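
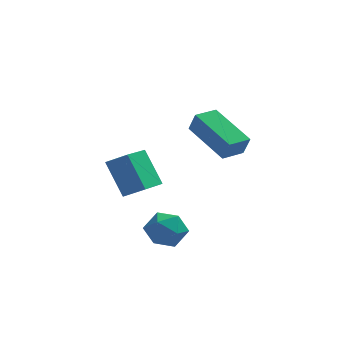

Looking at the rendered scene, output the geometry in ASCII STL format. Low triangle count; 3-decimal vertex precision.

solid 
facet normal 0.119 0.936 -0.331
outer loop
vertex -0.323 -0.648 -3.856
vertex -1.049 -0.395 -3.402
vertex -0.245 -0.36 -3.013
endloop
endfacet
facet normal 0.749 0.603 -0.275
outer loop
vertex -0.323 -0.648 -3.856
vertex -0.245 -0.36 -3.013
vertex 0.225 -1.069 -3.288
endloop
endfacet
facet normal 0.727 0.021 -0.686
outer loop
vertex -0.323 -0.648 -3.856
vertex 0.225 -1.069 -3.288
vertex -0.289 -1.541 -3.847
endloop
endfacet
facet normal 0.085 -0.007 -0.996
outer loop
vertex -0.323 -0.648 -3.856
vertex -0.289 -1.541 -3.847
vertex -1.076 -1.125 -3.917
endloop
endfacet
facet normal -0.291 0.559 -0.777
outer loop
vertex -0.323 -0.648 -3.856
vertex -1.076 -1.125 -3.917
vertex -1.049 -0.395 -3.402
endloop
endfacet
facet normal 0.827 0.392 0.403
outer loop
vertex 0.225 -1.069 -3.288
vertex -0.245 -0.36 -3.013
vertex -0.164 -1.075 -2.483
endloop
endfacet
facet normal -0.191 0.931 0.312
outer loop
vertex -0.245 -0.36 -3.013
vertex -1.049 -0.395 -3.402
vertex -0.951 -0.659 -2.553
endloop
endfacet
facet normal -0.854 0.321 -0.410
outer loop
vertex -1.049 -0.395 -3.402
vertex -1.076 -1.125 -3.917
vertex -1.465 -1.131 -3.112
endloop
endfacet
facet normal -0.246 -0.595 -0.765
outer loop
vertex -1.076 -1.125 -3.917
vertex -0.289 -1.541 -3.847
vertex -0.995 -1.84 -3.387
endloop
endfacet
facet normal 0.792 -0.551 -0.263
outer loop
vertex -0.289 -1.541 -3.847
vertex 0.225 -1.069 -3.288
vertex -0.191 -1.805 -2.998
endloop
endfacet
facet normal -0.085 0.007 0.996
outer loop
vertex -0.917 -1.552 -2.544
vertex -0.164 -1.075 -2.483
vertex -0.951 -0.659 -2.553
endloop
endfacet
facet normal -0.727 -0.021 0.686
outer loop
vertex -0.917 -1.552 -2.544
vertex -0.951 -0.659 -2.553
vertex -1.465 -1.131 -3.112
endloop
endfacet
facet normal -0.749 -0.603 0.275
outer loop
vertex -0.917 -1.552 -2.544
vertex -1.465 -1.131 -3.112
vertex -0.995 -1.84 -3.387
endloop
endfacet
facet normal -0.119 -0.936 0.331
outer loop
vertex -0.917 -1.552 -2.544
vertex -0.995 -1.84 -3.387
vertex -0.191 -1.805 -2.998
endloop
endfacet
facet normal 0.291 -0.559 0.777
outer loop
vertex -0.917 -1.552 -2.544
vertex -0.191 -1.805 -2.998
vertex -0.164 -1.075 -2.483
endloop
endfacet
facet normal 0.246 0.595 0.765
outer loop
vertex -0.951 -0.659 -2.553
vertex -0.164 -1.075 -2.483
vertex -0.245 -0.36 -3.013
endloop
endfacet
facet normal -0.792 0.551 0.263
outer loop
vertex -1.465 -1.131 -3.112
vertex -0.951 -0.659 -2.553
vertex -1.049 -0.395 -3.402
endloop
endfacet
facet normal -0.827 -0.392 -0.403
outer loop
vertex -0.995 -1.84 -3.387
vertex -1.465 -1.131 -3.112
vertex -1.076 -1.125 -3.917
endloop
endfacet
facet normal 0.191 -0.931 -0.312
outer loop
vertex -0.191 -1.805 -2.998
vertex -0.995 -1.84 -3.387
vertex -0.289 -1.541 -3.847
endloop
endfacet
facet normal 0.854 -0.321 0.410
outer loop
vertex -0.164 -1.075 -2.483
vertex -0.191 -1.805 -2.998
vertex 0.225 -1.069 -3.288
endloop
endfacet
facet normal -0.758 -0.651 0.041
outer loop
vertex 1.655 -1.658 1.543
vertex 0.427 -0.18 2.314
vertex 1.416 -1.431 0.727
endloop
endfacet
facet normal 0.593 -0.714 -0.372
outer loop
vertex 2.173 -0.78 0.686
vertex 1.655 -1.658 1.543
vertex 1.416 -1.431 0.727
endloop
endfacet
facet normal -0.758 -0.651 0.041
outer loop
vertex 1.416 -1.431 0.727
vertex 0.427 -0.18 2.314
vertex 0.188 0.046 1.498
endloop
endfacet
facet normal -0.272 0.258 -0.927
outer loop
vertex 0.188 0.046 1.498
vertex 2.173 -0.78 0.686
vertex 1.416 -1.431 0.727
endloop
endfacet
facet normal 0.272 -0.258 0.927
outer loop
vertex 1.655 -1.658 1.543
vertex 1.184 0.471 2.273
vertex 0.427 -0.18 2.314
endloop
endfacet
facet normal 0.594 -0.713 -0.372
outer loop
vertex 2.412 -1.006 1.502
vertex 1.655 -1.658 1.543
vertex 2.173 -0.78 0.686
endloop
endfacet
facet normal 0.272 -0.258 0.927
outer loop
vertex 2.412 -1.006 1.502
vertex 1.184 0.471 2.273
vertex 1.655 -1.658 1.543
endloop
endfacet
facet normal -0.594 0.714 0.372
outer loop
vertex 0.427 -0.18 2.314
vertex 1.184 0.471 2.273
vertex 0.188 0.046 1.498
endloop
endfacet
facet normal -0.272 0.258 -0.927
outer loop
vertex 0.945 0.698 1.457
vertex 2.173 -0.78 0.686
vertex 0.188 0.046 1.498
endloop
endfacet
facet normal -0.594 0.713 0.372
outer loop
vertex 0.188 0.046 1.498
vertex 1.184 0.471 2.273
vertex 0.945 0.698 1.457
endloop
endfacet
facet normal 0.758 0.651 -0.042
outer loop
vertex 0.945 0.698 1.457
vertex 2.412 -1.006 1.502
vertex 2.173 -0.78 0.686
endloop
endfacet
facet normal 0.758 0.651 -0.041
outer loop
vertex 1.184 0.471 2.273
vertex 2.412 -1.006 1.502
vertex 0.945 0.698 1.457
endloop
endfacet
facet normal -0.391 0.441 0.808
outer loop
vertex -2.126 1.431 -0.622
vertex -1.518 2.776 -1.061
vertex -2.974 1.643 -1.148
endloop
endfacet
facet normal -0.395 -0.874 0.285
outer loop
vertex -2.282 0.864 -2.579
vertex -2.126 1.431 -0.622
vertex -2.974 1.643 -1.148
endloop
endfacet
facet normal -0.391 0.441 0.808
outer loop
vertex -2.974 1.643 -1.148
vertex -1.518 2.776 -1.061
vertex -2.366 2.988 -1.587
endloop
endfacet
facet normal -0.832 0.208 -0.515
outer loop
vertex -2.366 2.988 -1.587
vertex -2.282 0.864 -2.579
vertex -2.974 1.643 -1.148
endloop
endfacet
facet normal 0.832 -0.208 0.515
outer loop
vertex -2.126 1.431 -0.622
vertex -0.826 1.997 -2.492
vertex -1.518 2.776 -1.061
endloop
endfacet
facet normal -0.395 -0.874 0.285
outer loop
vertex -1.434 0.652 -2.053
vertex -2.126 1.431 -0.622
vertex -2.282 0.864 -2.579
endloop
endfacet
facet normal 0.832 -0.208 0.515
outer loop
vertex -1.434 0.652 -2.053
vertex -0.826 1.997 -2.492
vertex -2.126 1.431 -0.622
endloop
endfacet
facet normal 0.395 0.874 -0.285
outer loop
vertex -1.518 2.776 -1.061
vertex -0.826 1.997 -2.492
vertex -2.366 2.988 -1.587
endloop
endfacet
facet normal -0.832 0.208 -0.515
outer loop
vertex -1.674 2.209 -3.018
vertex -2.282 0.864 -2.579
vertex -2.366 2.988 -1.587
endloop
endfacet
facet normal 0.395 0.874 -0.285
outer loop
vertex -2.366 2.988 -1.587
vertex -0.826 1.997 -2.492
vertex -1.674 2.209 -3.018
endloop
endfacet
facet normal 0.391 -0.441 -0.808
outer loop
vertex -1.674 2.209 -3.018
vertex -1.434 0.652 -2.053
vertex -2.282 0.864 -2.579
endloop
endfacet
facet normal 0.391 -0.441 -0.808
outer loop
vertex -0.826 1.997 -2.492
vertex -1.434 0.652 -2.053
vertex -1.674 2.209 -3.018
endloop
endfacet

endsolid


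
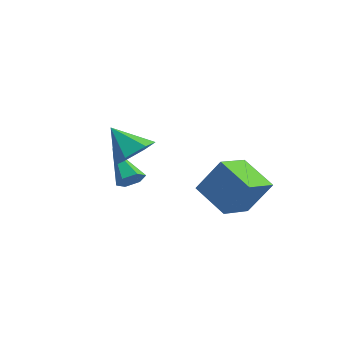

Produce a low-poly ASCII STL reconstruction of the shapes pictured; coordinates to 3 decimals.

solid 
facet normal -0.418 -0.340 -0.843
outer loop
vertex 3.509 2.535 -4.35
vertex 1.69 2.398 -3.393
vertex 3.117 4.252 -4.848
endloop
endfacet
facet normal 0.883 0.067 -0.465
outer loop
vertex 3.99 4.962 -3.087
vertex 3.509 2.535 -4.35
vertex 3.117 4.252 -4.848
endloop
endfacet
facet normal -0.418 -0.340 -0.843
outer loop
vertex 3.117 4.252 -4.848
vertex 1.69 2.398 -3.393
vertex 1.298 4.114 -3.891
endloop
endfacet
facet normal -0.214 0.938 -0.272
outer loop
vertex 1.298 4.114 -3.891
vertex 3.99 4.962 -3.087
vertex 3.117 4.252 -4.848
endloop
endfacet
facet normal 0.214 -0.938 0.272
outer loop
vertex 3.509 2.535 -4.35
vertex 2.563 3.108 -1.632
vertex 1.69 2.398 -3.393
endloop
endfacet
facet normal 0.883 0.067 -0.465
outer loop
vertex 4.382 3.246 -2.589
vertex 3.509 2.535 -4.35
vertex 3.99 4.962 -3.087
endloop
endfacet
facet normal 0.214 -0.938 0.272
outer loop
vertex 4.382 3.246 -2.589
vertex 2.563 3.108 -1.632
vertex 3.509 2.535 -4.35
endloop
endfacet
facet normal -0.883 -0.067 0.465
outer loop
vertex 1.69 2.398 -3.393
vertex 2.563 3.108 -1.632
vertex 1.298 4.114 -3.891
endloop
endfacet
facet normal -0.214 0.938 -0.273
outer loop
vertex 2.171 4.825 -2.13
vertex 3.99 4.962 -3.087
vertex 1.298 4.114 -3.891
endloop
endfacet
facet normal -0.883 -0.067 0.465
outer loop
vertex 1.298 4.114 -3.891
vertex 2.563 3.108 -1.632
vertex 2.171 4.825 -2.13
endloop
endfacet
facet normal 0.418 0.340 0.843
outer loop
vertex 2.171 4.825 -2.13
vertex 4.382 3.246 -2.589
vertex 3.99 4.962 -3.087
endloop
endfacet
facet normal 0.418 0.340 0.843
outer loop
vertex 2.563 3.108 -1.632
vertex 4.382 3.246 -2.589
vertex 2.171 4.825 -2.13
endloop
endfacet
facet normal 0.654 0.239 -0.718
outer loop
vertex 2.97 -2.41 0.286
vertex 2.439 -1.499 0.105
vertex 3.233 -1.522 0.821
endloop
endfacet
facet normal 0.330 -0.557 0.762
outer loop
vertex 2.97 -2.41 0.286
vertex 3.233 -1.522 0.821
vertex 1.281 -1.921 1.375
endloop
endfacet
facet normal 0.654 0.239 -0.718
outer loop
vertex 3.233 -1.522 0.821
vertex 2.439 -1.499 0.105
vertex 2.702 -0.611 0.64
endloop
endfacet
facet normal 0.202 0.303 0.931
outer loop
vertex 3.233 -1.522 0.821
vertex 2.702 -0.611 0.64
vertex 1.281 -1.921 1.375
endloop
endfacet
facet normal 0.654 0.239 -0.718
outer loop
vertex 2.702 -0.611 0.64
vertex 2.439 -1.499 0.105
vertex 1.908 -0.588 -0.076
endloop
endfacet
facet normal -0.431 0.750 0.502
outer loop
vertex 2.702 -0.611 0.64
vertex 1.908 -0.588 -0.076
vertex 1.281 -1.921 1.375
endloop
endfacet
facet normal 0.654 0.239 -0.718
outer loop
vertex 1.908 -0.588 -0.076
vertex 2.439 -1.499 0.105
vertex 1.644 -1.476 -0.612
endloop
endfacet
facet normal -0.937 0.336 -0.096
outer loop
vertex 1.908 -0.588 -0.076
vertex 1.644 -1.476 -0.612
vertex 1.281 -1.921 1.375
endloop
endfacet
facet normal 0.654 0.239 -0.718
outer loop
vertex 1.644 -1.476 -0.612
vertex 2.439 -1.499 0.105
vertex 2.176 -2.387 -0.431
endloop
endfacet
facet normal -0.809 -0.525 -0.265
outer loop
vertex 1.644 -1.476 -0.612
vertex 2.176 -2.387 -0.431
vertex 1.281 -1.921 1.375
endloop
endfacet
facet normal 0.655 0.239 -0.717
outer loop
vertex 2.176 -2.387 -0.431
vertex 2.439 -1.499 0.105
vertex 2.97 -2.41 0.286
endloop
endfacet
facet normal -0.176 -0.971 0.163
outer loop
vertex 2.176 -2.387 -0.431
vertex 2.97 -2.41 0.286
vertex 1.281 -1.921 1.375
endloop
endfacet
facet normal 0.782 -0.108 -0.614
outer loop
vertex 1.174 -0.447 -1.875
vertex 0.735 -0.458 -2.432
vertex 1.001 0.159 -2.202
endloop
endfacet
facet normal 0.338 0.520 0.785
outer loop
vertex 1.174 -0.447 -1.875
vertex 1.001 0.159 -2.202
vertex -0.955 -0.222 -1.108
endloop
endfacet
facet normal 0.782 -0.109 -0.613
outer loop
vertex 1.001 0.159 -2.202
vertex 0.735 -0.458 -2.432
vertex 0.562 0.148 -2.76
endloop
endfacet
facet normal -0.141 0.986 0.091
outer loop
vertex 1.001 0.159 -2.202
vertex 0.562 0.148 -2.76
vertex -0.955 -0.222 -1.108
endloop
endfacet
facet normal 0.782 -0.109 -0.613
outer loop
vertex 0.562 0.148 -2.76
vertex 0.735 -0.458 -2.432
vertex 0.296 -0.468 -2.99
endloop
endfacet
facet normal -0.692 0.495 -0.525
outer loop
vertex 0.562 0.148 -2.76
vertex 0.296 -0.468 -2.99
vertex -0.955 -0.222 -1.108
endloop
endfacet
facet normal 0.782 -0.109 -0.613
outer loop
vertex 0.296 -0.468 -2.99
vertex 0.735 -0.458 -2.432
vertex 0.468 -1.074 -2.663
endloop
endfacet
facet normal -0.766 -0.460 -0.449
outer loop
vertex 0.296 -0.468 -2.99
vertex 0.468 -1.074 -2.663
vertex -0.955 -0.222 -1.108
endloop
endfacet
facet normal 0.782 -0.109 -0.613
outer loop
vertex 0.468 -1.074 -2.663
vertex 0.735 -0.458 -2.432
vertex 0.907 -1.064 -2.105
endloop
endfacet
facet normal -0.288 -0.926 0.243
outer loop
vertex 0.468 -1.074 -2.663
vertex 0.907 -1.064 -2.105
vertex -0.955 -0.222 -1.108
endloop
endfacet
facet normal 0.782 -0.109 -0.614
outer loop
vertex 0.907 -1.064 -2.105
vertex 0.735 -0.458 -2.432
vertex 1.174 -0.447 -1.875
endloop
endfacet
facet normal 0.264 -0.435 0.861
outer loop
vertex 0.907 -1.064 -2.105
vertex 1.174 -0.447 -1.875
vertex -0.955 -0.222 -1.108
endloop
endfacet

endsolid


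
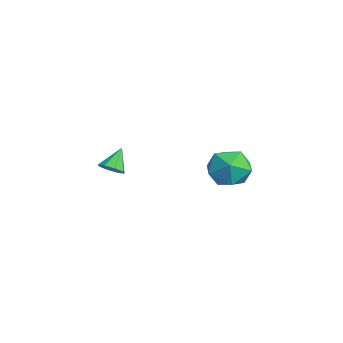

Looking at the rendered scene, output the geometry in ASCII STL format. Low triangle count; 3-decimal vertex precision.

solid 
facet normal 0.192 0.940 -0.282
outer loop
vertex 1.381 3.42 0.592
vertex 0.753 3.846 1.587
vertex 1.981 3.621 1.672
endloop
endfacet
facet normal 0.714 0.500 -0.490
outer loop
vertex 1.381 3.42 0.592
vertex 1.981 3.621 1.672
vertex 2.234 2.598 0.996
endloop
endfacet
facet normal 0.425 -0.004 -0.905
outer loop
vertex 1.381 3.42 0.592
vertex 2.234 2.598 0.996
vertex 1.162 2.192 0.494
endloop
endfacet
facet normal -0.275 0.125 -0.953
outer loop
vertex 1.381 3.42 0.592
vertex 1.162 2.192 0.494
vertex 0.247 2.963 0.859
endloop
endfacet
facet normal -0.419 0.708 -0.568
outer loop
vertex 1.381 3.42 0.592
vertex 0.247 2.963 0.859
vertex 0.753 3.846 1.587
endloop
endfacet
facet normal 0.979 0.182 0.091
outer loop
vertex 2.234 2.598 0.996
vertex 1.981 3.621 1.672
vertex 2.133 2.517 2.241
endloop
endfacet
facet normal 0.134 0.894 0.428
outer loop
vertex 1.981 3.621 1.672
vertex 0.753 3.846 1.587
vertex 1.218 3.288 2.606
endloop
endfacet
facet normal -0.854 0.519 -0.036
outer loop
vertex 0.753 3.846 1.587
vertex 0.247 2.963 0.859
vertex 0.146 2.882 2.104
endloop
endfacet
facet normal -0.621 -0.425 -0.659
outer loop
vertex 0.247 2.963 0.859
vertex 1.162 2.192 0.494
vertex 0.399 1.859 1.428
endloop
endfacet
facet normal 0.512 -0.633 -0.580
outer loop
vertex 1.162 2.192 0.494
vertex 2.234 2.598 0.996
vertex 1.627 1.634 1.513
endloop
endfacet
facet normal 0.275 -0.125 0.953
outer loop
vertex 0.999 2.06 2.508
vertex 2.133 2.517 2.241
vertex 1.218 3.288 2.606
endloop
endfacet
facet normal -0.425 0.004 0.905
outer loop
vertex 0.999 2.06 2.508
vertex 1.218 3.288 2.606
vertex 0.146 2.882 2.104
endloop
endfacet
facet normal -0.714 -0.500 0.490
outer loop
vertex 0.999 2.06 2.508
vertex 0.146 2.882 2.104
vertex 0.399 1.859 1.428
endloop
endfacet
facet normal -0.192 -0.940 0.282
outer loop
vertex 0.999 2.06 2.508
vertex 0.399 1.859 1.428
vertex 1.627 1.634 1.513
endloop
endfacet
facet normal 0.419 -0.708 0.568
outer loop
vertex 0.999 2.06 2.508
vertex 1.627 1.634 1.513
vertex 2.133 2.517 2.241
endloop
endfacet
facet normal 0.621 0.425 0.659
outer loop
vertex 1.218 3.288 2.606
vertex 2.133 2.517 2.241
vertex 1.981 3.621 1.672
endloop
endfacet
facet normal -0.512 0.633 0.580
outer loop
vertex 0.146 2.882 2.104
vertex 1.218 3.288 2.606
vertex 0.753 3.846 1.587
endloop
endfacet
facet normal -0.979 -0.182 -0.091
outer loop
vertex 0.399 1.859 1.428
vertex 0.146 2.882 2.104
vertex 0.247 2.963 0.859
endloop
endfacet
facet normal -0.134 -0.894 -0.428
outer loop
vertex 1.627 1.634 1.513
vertex 0.399 1.859 1.428
vertex 1.162 2.192 0.494
endloop
endfacet
facet normal 0.854 -0.519 0.036
outer loop
vertex 2.133 2.517 2.241
vertex 1.627 1.634 1.513
vertex 2.234 2.598 0.996
endloop
endfacet
facet normal 0.468 -0.469 -0.749
outer loop
vertex 3.853 -3.209 3.546
vertex 3.279 -3.27 3.226
vertex 3.759 -2.817 3.242
endloop
endfacet
facet normal 0.588 0.579 0.565
outer loop
vertex 3.853 -3.209 3.546
vertex 3.759 -2.817 3.242
vertex 2.661 -2.65 4.214
endloop
endfacet
facet normal 0.468 -0.469 -0.749
outer loop
vertex 3.759 -2.817 3.242
vertex 3.279 -3.27 3.226
vertex 3.384 -2.69 2.928
endloop
endfacet
facet normal 0.239 0.965 0.105
outer loop
vertex 3.759 -2.817 3.242
vertex 3.384 -2.69 2.928
vertex 2.661 -2.65 4.214
endloop
endfacet
facet normal 0.467 -0.470 -0.749
outer loop
vertex 3.384 -2.69 2.928
vertex 3.279 -3.27 3.226
vertex 2.947 -2.903 2.789
endloop
endfacet
facet normal -0.365 0.901 -0.233
outer loop
vertex 3.384 -2.69 2.928
vertex 2.947 -2.903 2.789
vertex 2.661 -2.65 4.214
endloop
endfacet
facet normal 0.468 -0.469 -0.749
outer loop
vertex 2.947 -2.903 2.789
vertex 3.279 -3.27 3.226
vertex 2.705 -3.33 2.905
endloop
endfacet
facet normal -0.870 0.425 -0.250
outer loop
vertex 2.947 -2.903 2.789
vertex 2.705 -3.33 2.905
vertex 2.661 -2.65 4.214
endloop
endfacet
facet normal 0.468 -0.470 -0.748
outer loop
vertex 2.705 -3.33 2.905
vertex 3.279 -3.27 3.226
vertex 2.799 -3.722 3.21
endloop
endfacet
facet normal -0.981 -0.186 0.064
outer loop
vertex 2.705 -3.33 2.905
vertex 2.799 -3.722 3.21
vertex 2.661 -2.65 4.214
endloop
endfacet
facet normal 0.467 -0.469 -0.750
outer loop
vertex 2.799 -3.722 3.21
vertex 3.279 -3.27 3.226
vertex 3.174 -3.849 3.523
endloop
endfacet
facet normal -0.631 -0.572 0.524
outer loop
vertex 2.799 -3.722 3.21
vertex 3.174 -3.849 3.523
vertex 2.661 -2.65 4.214
endloop
endfacet
facet normal 0.468 -0.469 -0.749
outer loop
vertex 3.174 -3.849 3.523
vertex 3.279 -3.27 3.226
vertex 3.61 -3.637 3.663
endloop
endfacet
facet normal -0.029 -0.508 0.861
outer loop
vertex 3.174 -3.849 3.523
vertex 3.61 -3.637 3.663
vertex 2.661 -2.65 4.214
endloop
endfacet
facet normal 0.467 -0.470 -0.749
outer loop
vertex 3.61 -3.637 3.663
vertex 3.279 -3.27 3.226
vertex 3.853 -3.209 3.546
endloop
endfacet
facet normal 0.478 -0.031 0.878
outer loop
vertex 3.61 -3.637 3.663
vertex 3.853 -3.209 3.546
vertex 2.661 -2.65 4.214
endloop
endfacet

endsolid


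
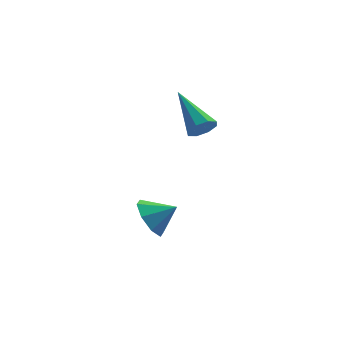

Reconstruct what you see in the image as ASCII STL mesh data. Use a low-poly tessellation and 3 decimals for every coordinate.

solid 
facet normal -0.848 0.093 -0.522
outer loop
vertex -1.601 0.711 -4.824
vertex -2.08 0.692 -4.05
vertex -1.698 1.346 -4.554
endloop
endfacet
facet normal 0.920 0.264 -0.289
outer loop
vertex -1.601 0.711 -4.824
vertex -1.698 1.346 -4.554
vertex -1.14 0.588 -3.47
endloop
endfacet
facet normal -0.848 0.092 -0.523
outer loop
vertex -1.698 1.346 -4.554
vertex -2.08 0.692 -4.05
vertex -2.019 1.597 -3.989
endloop
endfacet
facet normal 0.722 0.684 0.106
outer loop
vertex -1.698 1.346 -4.554
vertex -2.019 1.597 -3.989
vertex -1.14 0.588 -3.47
endloop
endfacet
facet normal -0.848 0.092 -0.522
outer loop
vertex -2.019 1.597 -3.989
vertex -2.08 0.692 -4.05
vertex -2.375 1.319 -3.46
endloop
endfacet
facet normal 0.402 0.671 0.623
outer loop
vertex -2.019 1.597 -3.989
vertex -2.375 1.319 -3.46
vertex -1.14 0.588 -3.47
endloop
endfacet
facet normal -0.848 0.093 -0.522
outer loop
vertex -2.375 1.319 -3.46
vertex -2.08 0.692 -4.05
vertex -2.559 0.672 -3.276
endloop
endfacet
facet normal 0.145 0.232 0.962
outer loop
vertex -2.375 1.319 -3.46
vertex -2.559 0.672 -3.276
vertex -1.14 0.588 -3.47
endloop
endfacet
facet normal -0.848 0.094 -0.522
outer loop
vertex -2.559 0.672 -3.276
vertex -2.08 0.692 -4.05
vertex -2.463 0.037 -3.546
endloop
endfacet
facet normal 0.104 -0.376 0.921
outer loop
vertex -2.559 0.672 -3.276
vertex -2.463 0.037 -3.546
vertex -1.14 0.588 -3.47
endloop
endfacet
facet normal -0.847 0.093 -0.523
outer loop
vertex -2.463 0.037 -3.546
vertex -2.08 0.692 -4.05
vertex -2.142 -0.214 -4.111
endloop
endfacet
facet normal 0.301 -0.796 0.525
outer loop
vertex -2.463 0.037 -3.546
vertex -2.142 -0.214 -4.111
vertex -1.14 0.588 -3.47
endloop
endfacet
facet normal -0.847 0.093 -0.523
outer loop
vertex -2.142 -0.214 -4.111
vertex -2.08 0.692 -4.05
vertex -1.785 0.065 -4.64
endloop
endfacet
facet normal 0.622 -0.783 0.007
outer loop
vertex -2.142 -0.214 -4.111
vertex -1.785 0.065 -4.64
vertex -1.14 0.588 -3.47
endloop
endfacet
facet normal -0.848 0.093 -0.522
outer loop
vertex -1.785 0.065 -4.64
vertex -2.08 0.692 -4.05
vertex -1.601 0.711 -4.824
endloop
endfacet
facet normal 0.879 -0.344 -0.330
outer loop
vertex -1.785 0.065 -4.64
vertex -1.601 0.711 -4.824
vertex -1.14 0.588 -3.47
endloop
endfacet
facet normal 0.333 -0.781 -0.529
outer loop
vertex 0.399 1.559 0.024
vertex -0.153 1.301 0.057
vertex 0.122 1.682 -0.332
endloop
endfacet
facet normal 0.617 0.756 -0.219
outer loop
vertex 0.399 1.559 0.024
vertex 0.122 1.682 -0.332
vertex -0.827 2.879 1.123
endloop
endfacet
facet normal 0.335 -0.781 -0.528
outer loop
vertex 0.122 1.682 -0.332
vertex -0.153 1.301 0.057
vertex -0.315 1.581 -0.46
endloop
endfacet
facet normal 0.006 0.774 -0.633
outer loop
vertex 0.122 1.682 -0.332
vertex -0.315 1.581 -0.46
vertex -0.827 2.879 1.123
endloop
endfacet
facet normal 0.334 -0.781 -0.528
outer loop
vertex -0.315 1.581 -0.46
vertex -0.153 1.301 0.057
vertex -0.658 1.316 -0.285
endloop
endfacet
facet normal -0.660 0.462 -0.593
outer loop
vertex -0.315 1.581 -0.46
vertex -0.658 1.316 -0.285
vertex -0.827 2.879 1.123
endloop
endfacet
facet normal 0.334 -0.782 -0.527
outer loop
vertex -0.658 1.316 -0.285
vertex -0.153 1.301 0.057
vertex -0.704 1.043 0.091
endloop
endfacet
facet normal -0.993 0.001 -0.121
outer loop
vertex -0.658 1.316 -0.285
vertex -0.704 1.043 0.091
vertex -0.827 2.879 1.123
endloop
endfacet
facet normal 0.333 -0.781 -0.529
outer loop
vertex -0.704 1.043 0.091
vertex -0.153 1.301 0.057
vertex -0.428 0.92 0.446
endloop
endfacet
facet normal -0.796 -0.336 0.503
outer loop
vertex -0.704 1.043 0.091
vertex -0.428 0.92 0.446
vertex -0.827 2.879 1.123
endloop
endfacet
facet normal 0.334 -0.781 -0.528
outer loop
vertex -0.428 0.92 0.446
vertex -0.153 1.301 0.057
vertex 0.01 1.021 0.574
endloop
endfacet
facet normal -0.186 -0.355 0.916
outer loop
vertex -0.428 0.92 0.446
vertex 0.01 1.021 0.574
vertex -0.827 2.879 1.123
endloop
endfacet
facet normal 0.335 -0.780 -0.528
outer loop
vertex 0.01 1.021 0.574
vertex -0.153 1.301 0.057
vertex 0.352 1.286 0.399
endloop
endfacet
facet normal 0.481 -0.042 0.876
outer loop
vertex 0.01 1.021 0.574
vertex 0.352 1.286 0.399
vertex -0.827 2.879 1.123
endloop
endfacet
facet normal 0.334 -0.782 -0.527
outer loop
vertex 0.352 1.286 0.399
vertex -0.153 1.301 0.057
vertex 0.399 1.559 0.024
endloop
endfacet
facet normal 0.813 0.417 0.406
outer loop
vertex 0.352 1.286 0.399
vertex 0.399 1.559 0.024
vertex -0.827 2.879 1.123
endloop
endfacet

endsolid


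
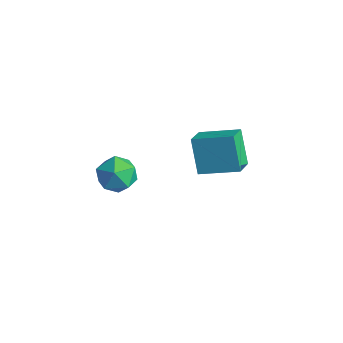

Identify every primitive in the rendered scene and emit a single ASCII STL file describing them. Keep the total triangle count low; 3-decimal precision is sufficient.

solid 
facet normal -0.666 0.592 0.454
outer loop
vertex -2.044 -0.889 1.572
vertex -2.738 -1.602 1.484
vertex -2.155 -1.569 2.295
endloop
endfacet
facet normal -0.004 0.729 0.685
outer loop
vertex -2.044 -0.889 1.572
vertex -2.155 -1.569 2.295
vertex -1.24 -1.292 2.005
endloop
endfacet
facet normal 0.392 0.912 0.121
outer loop
vertex -2.044 -0.889 1.572
vertex -1.24 -1.292 2.005
vertex -1.257 -1.154 1.016
endloop
endfacet
facet normal -0.024 0.889 -0.458
outer loop
vertex -2.044 -0.889 1.572
vertex -1.257 -1.154 1.016
vertex -2.183 -1.345 0.694
endloop
endfacet
facet normal -0.678 0.691 -0.251
outer loop
vertex -2.044 -0.889 1.572
vertex -2.183 -1.345 0.694
vertex -2.738 -1.602 1.484
endloop
endfacet
facet normal 0.265 0.125 0.956
outer loop
vertex -1.24 -1.292 2.005
vertex -2.155 -1.569 2.295
vertex -1.437 -2.255 2.186
endloop
endfacet
facet normal -0.806 -0.096 0.584
outer loop
vertex -2.155 -1.569 2.295
vertex -2.738 -1.602 1.484
vertex -2.363 -2.446 1.864
endloop
endfacet
facet normal -0.826 0.064 -0.560
outer loop
vertex -2.738 -1.602 1.484
vertex -2.183 -1.345 0.694
vertex -2.38 -2.308 0.875
endloop
endfacet
facet normal 0.232 0.384 -0.894
outer loop
vertex -2.183 -1.345 0.694
vertex -1.257 -1.154 1.016
vertex -1.465 -2.031 0.585
endloop
endfacet
facet normal 0.906 0.422 0.043
outer loop
vertex -1.257 -1.154 1.016
vertex -1.24 -1.292 2.005
vertex -0.882 -1.998 1.396
endloop
endfacet
facet normal 0.024 -0.889 0.458
outer loop
vertex -1.576 -2.711 1.308
vertex -1.437 -2.255 2.186
vertex -2.363 -2.446 1.864
endloop
endfacet
facet normal -0.392 -0.912 -0.121
outer loop
vertex -1.576 -2.711 1.308
vertex -2.363 -2.446 1.864
vertex -2.38 -2.308 0.875
endloop
endfacet
facet normal 0.004 -0.729 -0.685
outer loop
vertex -1.576 -2.711 1.308
vertex -2.38 -2.308 0.875
vertex -1.465 -2.031 0.585
endloop
endfacet
facet normal 0.666 -0.592 -0.454
outer loop
vertex -1.576 -2.711 1.308
vertex -1.465 -2.031 0.585
vertex -0.882 -1.998 1.396
endloop
endfacet
facet normal 0.678 -0.691 0.251
outer loop
vertex -1.576 -2.711 1.308
vertex -0.882 -1.998 1.396
vertex -1.437 -2.255 2.186
endloop
endfacet
facet normal -0.232 -0.384 0.894
outer loop
vertex -2.363 -2.446 1.864
vertex -1.437 -2.255 2.186
vertex -2.155 -1.569 2.295
endloop
endfacet
facet normal -0.906 -0.422 -0.043
outer loop
vertex -2.38 -2.308 0.875
vertex -2.363 -2.446 1.864
vertex -2.738 -1.602 1.484
endloop
endfacet
facet normal -0.265 -0.125 -0.956
outer loop
vertex -1.465 -2.031 0.585
vertex -2.38 -2.308 0.875
vertex -2.183 -1.345 0.694
endloop
endfacet
facet normal 0.806 0.096 -0.584
outer loop
vertex -0.882 -1.998 1.396
vertex -1.465 -2.031 0.585
vertex -1.257 -1.154 1.016
endloop
endfacet
facet normal 0.826 -0.064 0.560
outer loop
vertex -1.437 -2.255 2.186
vertex -0.882 -1.998 1.396
vertex -1.24 -1.292 2.005
endloop
endfacet
facet normal -0.493 0.248 0.834
outer loop
vertex -1.616 2.307 0.971
vertex -0.141 3.387 1.522
vertex -2.112 3.282 0.387
endloop
endfacet
facet normal -0.772 -0.566 -0.289
outer loop
vertex -1.219 2.833 -1.122
vertex -1.616 2.307 0.971
vertex -2.112 3.282 0.387
endloop
endfacet
facet normal -0.493 0.248 0.834
outer loop
vertex -2.112 3.282 0.387
vertex -0.141 3.387 1.522
vertex -0.637 4.362 0.938
endloop
endfacet
facet normal -0.400 0.786 -0.471
outer loop
vertex -0.637 4.362 0.938
vertex -1.219 2.833 -1.122
vertex -2.112 3.282 0.387
endloop
endfacet
facet normal 0.400 -0.786 0.471
outer loop
vertex -1.616 2.307 0.971
vertex 0.752 2.938 0.013
vertex -0.141 3.387 1.522
endloop
endfacet
facet normal -0.772 -0.566 -0.289
outer loop
vertex -0.723 1.858 -0.538
vertex -1.616 2.307 0.971
vertex -1.219 2.833 -1.122
endloop
endfacet
facet normal 0.400 -0.786 0.471
outer loop
vertex -0.723 1.858 -0.538
vertex 0.752 2.938 0.013
vertex -1.616 2.307 0.971
endloop
endfacet
facet normal 0.772 0.566 0.289
outer loop
vertex -0.141 3.387 1.522
vertex 0.752 2.938 0.013
vertex -0.637 4.362 0.938
endloop
endfacet
facet normal -0.400 0.786 -0.471
outer loop
vertex 0.256 3.913 -0.571
vertex -1.219 2.833 -1.122
vertex -0.637 4.362 0.938
endloop
endfacet
facet normal 0.772 0.566 0.289
outer loop
vertex -0.637 4.362 0.938
vertex 0.752 2.938 0.013
vertex 0.256 3.913 -0.571
endloop
endfacet
facet normal 0.493 -0.248 -0.834
outer loop
vertex 0.256 3.913 -0.571
vertex -0.723 1.858 -0.538
vertex -1.219 2.833 -1.122
endloop
endfacet
facet normal 0.493 -0.248 -0.834
outer loop
vertex 0.752 2.938 0.013
vertex -0.723 1.858 -0.538
vertex 0.256 3.913 -0.571
endloop
endfacet

endsolid


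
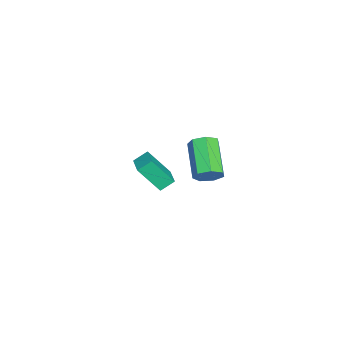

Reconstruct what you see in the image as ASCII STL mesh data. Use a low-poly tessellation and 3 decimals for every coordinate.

solid 
facet normal 0.809 0.284 -0.515
outer loop
vertex 3.789 1.198 2.047
vertex 3.445 1.029 1.414
vertex 3.451 1.673 1.778
endloop
endfacet
facet normal 0.263 0.610 0.747
outer loop
vertex 3.789 1.198 2.047
vertex 3.451 1.673 1.778
vertex 2.14 0.62 3.099
endloop
endfacet
facet normal 0.263 0.610 0.747
outer loop
vertex 2.14 0.62 3.099
vertex 3.451 1.673 1.778
vertex 1.802 1.095 2.83
endloop
endfacet
facet normal -0.808 -0.283 0.516
outer loop
vertex 2.14 0.62 3.099
vertex 1.802 1.095 2.83
vertex 1.795 0.451 2.466
endloop
endfacet
facet normal 0.809 0.284 -0.515
outer loop
vertex 3.451 1.673 1.778
vertex 3.445 1.029 1.414
vertex 3.109 1.664 1.236
endloop
endfacet
facet normal -0.247 0.959 0.140
outer loop
vertex 3.451 1.673 1.778
vertex 3.109 1.664 1.236
vertex 1.802 1.095 2.83
endloop
endfacet
facet normal -0.247 0.959 0.140
outer loop
vertex 1.802 1.095 2.83
vertex 3.109 1.664 1.236
vertex 1.459 1.086 2.287
endloop
endfacet
facet normal -0.809 -0.283 0.516
outer loop
vertex 1.802 1.095 2.83
vertex 1.459 1.086 2.287
vertex 1.795 0.451 2.466
endloop
endfacet
facet normal 0.809 0.283 -0.516
outer loop
vertex 3.109 1.664 1.236
vertex 3.445 1.029 1.414
vertex 3.019 1.176 0.827
endloop
endfacet
facet normal -0.571 0.587 -0.574
outer loop
vertex 3.109 1.664 1.236
vertex 3.019 1.176 0.827
vertex 1.459 1.086 2.287
endloop
endfacet
facet normal -0.572 0.586 -0.575
outer loop
vertex 1.459 1.086 2.287
vertex 3.019 1.176 0.827
vertex 1.369 0.598 1.879
endloop
endfacet
facet normal -0.809 -0.282 0.516
outer loop
vertex 1.459 1.086 2.287
vertex 1.369 0.598 1.879
vertex 1.795 0.451 2.466
endloop
endfacet
facet normal 0.809 0.283 -0.516
outer loop
vertex 3.019 1.176 0.827
vertex 3.445 1.029 1.414
vertex 3.25 0.578 0.861
endloop
endfacet
facet normal -0.465 -0.228 -0.855
outer loop
vertex 3.019 1.176 0.827
vertex 3.25 0.578 0.861
vertex 1.369 0.598 1.879
endloop
endfacet
facet normal -0.465 -0.227 -0.855
outer loop
vertex 1.369 0.598 1.879
vertex 3.25 0.578 0.861
vertex 1.6 0.0 1.912
endloop
endfacet
facet normal -0.808 -0.284 0.516
outer loop
vertex 1.369 0.598 1.879
vertex 1.6 0.0 1.912
vertex 1.795 0.451 2.466
endloop
endfacet
facet normal 0.808 0.283 -0.516
outer loop
vertex 3.25 0.578 0.861
vertex 3.445 1.029 1.414
vertex 3.628 0.319 1.311
endloop
endfacet
facet normal -0.009 -0.870 -0.493
outer loop
vertex 3.25 0.578 0.861
vertex 3.628 0.319 1.311
vertex 1.6 0.0 1.912
endloop
endfacet
facet normal -0.009 -0.870 -0.492
outer loop
vertex 1.6 0.0 1.912
vertex 3.628 0.319 1.311
vertex 1.978 -0.259 2.363
endloop
endfacet
facet normal -0.809 -0.283 0.515
outer loop
vertex 1.6 0.0 1.912
vertex 1.978 -0.259 2.363
vertex 1.795 0.451 2.466
endloop
endfacet
facet normal 0.809 0.283 -0.516
outer loop
vertex 3.628 0.319 1.311
vertex 3.445 1.029 1.414
vertex 3.868 0.595 1.839
endloop
endfacet
facet normal 0.454 -0.857 0.242
outer loop
vertex 3.628 0.319 1.311
vertex 3.868 0.595 1.839
vertex 1.978 -0.259 2.363
endloop
endfacet
facet normal 0.454 -0.857 0.242
outer loop
vertex 1.978 -0.259 2.363
vertex 3.868 0.595 1.839
vertex 2.218 0.017 2.891
endloop
endfacet
facet normal -0.809 -0.283 0.516
outer loop
vertex 1.978 -0.259 2.363
vertex 2.218 0.017 2.891
vertex 1.795 0.451 2.466
endloop
endfacet
facet normal 0.809 0.284 -0.515
outer loop
vertex 3.868 0.595 1.839
vertex 3.445 1.029 1.414
vertex 3.789 1.198 2.047
endloop
endfacet
facet normal 0.575 -0.198 0.793
outer loop
vertex 3.868 0.595 1.839
vertex 3.789 1.198 2.047
vertex 2.218 0.017 2.891
endloop
endfacet
facet normal 0.576 -0.199 0.793
outer loop
vertex 2.218 0.017 2.891
vertex 3.789 1.198 2.047
vertex 2.14 0.62 3.099
endloop
endfacet
facet normal -0.809 -0.283 0.516
outer loop
vertex 2.218 0.017 2.891
vertex 2.14 0.62 3.099
vertex 1.795 0.451 2.466
endloop
endfacet
facet normal -0.912 -0.373 -0.174
outer loop
vertex -3.261 -4.068 -3.328
vertex -3.626 -3.421 -2.802
vertex -3.432 -2.952 -4.819
endloop
endfacet
facet normal 0.401 -0.711 -0.578
outer loop
vertex -2.274 -2.479 -4.598
vertex -3.261 -4.068 -3.328
vertex -3.432 -2.952 -4.819
endloop
endfacet
facet normal -0.912 -0.373 -0.174
outer loop
vertex -3.432 -2.952 -4.819
vertex -3.626 -3.421 -2.802
vertex -3.797 -2.305 -4.293
endloop
endfacet
facet normal -0.092 0.597 -0.797
outer loop
vertex -3.797 -2.305 -4.293
vertex -2.274 -2.479 -4.598
vertex -3.432 -2.952 -4.819
endloop
endfacet
facet normal 0.092 -0.597 0.797
outer loop
vertex -3.261 -4.068 -3.328
vertex -2.468 -2.948 -2.581
vertex -3.626 -3.421 -2.802
endloop
endfacet
facet normal 0.401 -0.711 -0.578
outer loop
vertex -2.103 -3.595 -3.107
vertex -3.261 -4.068 -3.328
vertex -2.274 -2.479 -4.598
endloop
endfacet
facet normal 0.092 -0.597 0.797
outer loop
vertex -2.103 -3.595 -3.107
vertex -2.468 -2.948 -2.581
vertex -3.261 -4.068 -3.328
endloop
endfacet
facet normal -0.401 0.711 0.578
outer loop
vertex -3.626 -3.421 -2.802
vertex -2.468 -2.948 -2.581
vertex -3.797 -2.305 -4.293
endloop
endfacet
facet normal -0.092 0.597 -0.797
outer loop
vertex -2.639 -1.832 -4.072
vertex -2.274 -2.479 -4.598
vertex -3.797 -2.305 -4.293
endloop
endfacet
facet normal -0.401 0.711 0.578
outer loop
vertex -3.797 -2.305 -4.293
vertex -2.468 -2.948 -2.581
vertex -2.639 -1.832 -4.072
endloop
endfacet
facet normal 0.912 0.373 0.174
outer loop
vertex -2.639 -1.832 -4.072
vertex -2.103 -3.595 -3.107
vertex -2.274 -2.479 -4.598
endloop
endfacet
facet normal 0.912 0.373 0.174
outer loop
vertex -2.468 -2.948 -2.581
vertex -2.103 -3.595 -3.107
vertex -2.639 -1.832 -4.072
endloop
endfacet

endsolid


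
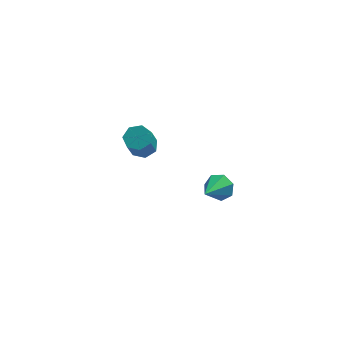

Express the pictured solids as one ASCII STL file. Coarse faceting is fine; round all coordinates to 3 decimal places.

solid 
facet normal 0.165 0.472 -0.866
outer loop
vertex -1.813 3.695 -1.53
vertex -2.348 4.037 -1.446
vertex -1.752 4.175 -1.257
endloop
endfacet
facet normal 0.980 -0.177 0.092
outer loop
vertex -1.813 3.695 -1.53
vertex -1.752 4.175 -1.257
vertex -2.058 3.001 -0.257
endloop
endfacet
facet normal 0.980 -0.177 0.092
outer loop
vertex -2.058 3.001 -0.257
vertex -1.752 4.175 -1.257
vertex -1.997 3.481 0.016
endloop
endfacet
facet normal -0.167 -0.471 0.866
outer loop
vertex -2.058 3.001 -0.257
vertex -1.997 3.481 0.016
vertex -2.592 3.343 -0.174
endloop
endfacet
facet normal 0.165 0.472 -0.866
outer loop
vertex -1.752 4.175 -1.257
vertex -2.348 4.037 -1.446
vertex -2.14 4.551 -1.126
endloop
endfacet
facet normal 0.697 0.565 0.442
outer loop
vertex -1.752 4.175 -1.257
vertex -2.14 4.551 -1.126
vertex -1.997 3.481 0.016
endloop
endfacet
facet normal 0.697 0.565 0.442
outer loop
vertex -1.997 3.481 0.016
vertex -2.14 4.551 -1.126
vertex -2.384 3.857 0.146
endloop
endfacet
facet normal -0.167 -0.471 0.866
outer loop
vertex -1.997 3.481 0.016
vertex -2.384 3.857 0.146
vertex -2.592 3.343 -0.174
endloop
endfacet
facet normal 0.167 0.471 -0.866
outer loop
vertex -2.14 4.551 -1.126
vertex -2.348 4.037 -1.446
vertex -2.684 4.54 -1.237
endloop
endfacet
facet normal -0.112 0.881 0.459
outer loop
vertex -2.14 4.551 -1.126
vertex -2.684 4.54 -1.237
vertex -2.384 3.857 0.146
endloop
endfacet
facet normal -0.111 0.881 0.459
outer loop
vertex -2.384 3.857 0.146
vertex -2.684 4.54 -1.237
vertex -2.928 3.846 0.036
endloop
endfacet
facet normal -0.166 -0.472 0.866
outer loop
vertex -2.384 3.857 0.146
vertex -2.928 3.846 0.036
vertex -2.592 3.343 -0.174
endloop
endfacet
facet normal 0.166 0.471 -0.866
outer loop
vertex -2.684 4.54 -1.237
vertex -2.348 4.037 -1.446
vertex -2.975 4.15 -1.505
endloop
endfacet
facet normal -0.836 0.534 0.131
outer loop
vertex -2.684 4.54 -1.237
vertex -2.975 4.15 -1.505
vertex -2.928 3.846 0.036
endloop
endfacet
facet normal -0.836 0.533 0.131
outer loop
vertex -2.928 3.846 0.036
vertex -2.975 4.15 -1.505
vertex -3.219 3.456 -0.233
endloop
endfacet
facet normal -0.167 -0.473 0.865
outer loop
vertex -2.928 3.846 0.036
vertex -3.219 3.456 -0.233
vertex -2.592 3.343 -0.174
endloop
endfacet
facet normal 0.166 0.472 -0.866
outer loop
vertex -2.975 4.15 -1.505
vertex -2.348 4.037 -1.446
vertex -2.794 3.675 -1.729
endloop
endfacet
facet normal -0.931 -0.215 -0.296
outer loop
vertex -2.975 4.15 -1.505
vertex -2.794 3.675 -1.729
vertex -3.219 3.456 -0.233
endloop
endfacet
facet normal -0.931 -0.216 -0.296
outer loop
vertex -3.219 3.456 -0.233
vertex -2.794 3.675 -1.729
vertex -3.038 2.982 -0.457
endloop
endfacet
facet normal -0.167 -0.473 0.865
outer loop
vertex -3.219 3.456 -0.233
vertex -3.038 2.982 -0.457
vertex -2.592 3.343 -0.174
endloop
endfacet
facet normal 0.166 0.472 -0.866
outer loop
vertex -2.794 3.675 -1.729
vertex -2.348 4.037 -1.446
vertex -2.277 3.473 -1.74
endloop
endfacet
facet normal -0.324 -0.803 -0.500
outer loop
vertex -2.794 3.675 -1.729
vertex -2.277 3.473 -1.74
vertex -3.038 2.982 -0.457
endloop
endfacet
facet normal -0.326 -0.802 -0.500
outer loop
vertex -3.038 2.982 -0.457
vertex -2.277 3.473 -1.74
vertex -2.521 2.779 -0.468
endloop
endfacet
facet normal -0.167 -0.472 0.866
outer loop
vertex -3.038 2.982 -0.457
vertex -2.521 2.779 -0.468
vertex -2.592 3.343 -0.174
endloop
endfacet
facet normal 0.166 0.472 -0.866
outer loop
vertex -2.277 3.473 -1.74
vertex -2.348 4.037 -1.446
vertex -1.813 3.695 -1.53
endloop
endfacet
facet normal 0.524 -0.786 -0.328
outer loop
vertex -2.277 3.473 -1.74
vertex -1.813 3.695 -1.53
vertex -2.521 2.779 -0.468
endloop
endfacet
facet normal 0.526 -0.785 -0.327
outer loop
vertex -2.521 2.779 -0.468
vertex -1.813 3.695 -1.53
vertex -2.058 3.001 -0.257
endloop
endfacet
facet normal -0.168 -0.472 0.865
outer loop
vertex -2.521 2.779 -0.468
vertex -2.058 3.001 -0.257
vertex -2.592 3.343 -0.174
endloop
endfacet
facet normal 0.463 0.742 -0.486
outer loop
vertex 1.012 -1.345 1.314
vertex 0.474 -1.221 0.991
vertex 0.669 -0.977 1.549
endloop
endfacet
facet normal 0.411 -0.187 0.892
outer loop
vertex 1.012 -1.345 1.314
vertex 0.669 -0.977 1.549
vertex -0.174 -2.259 1.669
endloop
endfacet
facet normal 0.462 0.742 -0.486
outer loop
vertex 0.669 -0.977 1.549
vertex 0.474 -1.221 0.991
vertex 0.179 -0.793 1.364
endloop
endfacet
facet normal -0.256 0.256 0.932
outer loop
vertex 0.669 -0.977 1.549
vertex 0.179 -0.793 1.364
vertex -0.174 -2.259 1.669
endloop
endfacet
facet normal 0.464 0.742 -0.484
outer loop
vertex 0.179 -0.793 1.364
vertex 0.474 -1.221 0.991
vertex -0.089 -0.93 0.897
endloop
endfacet
facet normal -0.864 0.293 0.410
outer loop
vertex 0.179 -0.793 1.364
vertex -0.089 -0.93 0.897
vertex -0.174 -2.259 1.669
endloop
endfacet
facet normal 0.464 0.741 -0.485
outer loop
vertex -0.089 -0.93 0.897
vertex 0.474 -1.221 0.991
vertex 0.067 -1.287 0.501
endloop
endfacet
facet normal -0.954 -0.103 -0.283
outer loop
vertex -0.089 -0.93 0.897
vertex 0.067 -1.287 0.501
vertex -0.174 -2.259 1.669
endloop
endfacet
facet normal 0.462 0.743 -0.484
outer loop
vertex 0.067 -1.287 0.501
vertex 0.474 -1.221 0.991
vertex 0.53 -1.593 0.473
endloop
endfacet
facet normal -0.457 -0.635 -0.623
outer loop
vertex 0.067 -1.287 0.501
vertex 0.53 -1.593 0.473
vertex -0.174 -2.259 1.669
endloop
endfacet
facet normal 0.463 0.743 -0.484
outer loop
vertex 0.53 -1.593 0.473
vertex 0.474 -1.221 0.991
vertex 0.95 -1.619 0.835
endloop
endfacet
facet normal 0.250 -0.901 -0.355
outer loop
vertex 0.53 -1.593 0.473
vertex 0.95 -1.619 0.835
vertex -0.174 -2.259 1.669
endloop
endfacet
facet normal 0.462 0.743 -0.485
outer loop
vertex 0.95 -1.619 0.835
vertex 0.474 -1.221 0.991
vertex 1.012 -1.345 1.314
endloop
endfacet
facet normal 0.637 -0.702 0.319
outer loop
vertex 0.95 -1.619 0.835
vertex 1.012 -1.345 1.314
vertex -0.174 -2.259 1.669
endloop
endfacet

endsolid


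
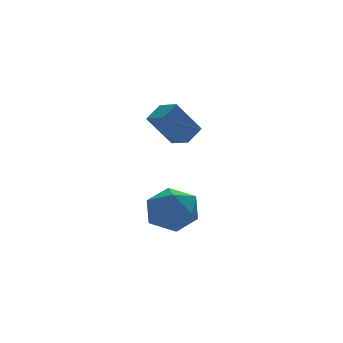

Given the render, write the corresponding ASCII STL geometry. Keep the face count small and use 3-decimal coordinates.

solid 
facet normal -0.772 -0.365 -0.521
outer loop
vertex -3.827 -1.497 4.591
vertex -4.089 -0.515 4.29
vertex -2.766 -1.661 3.134
endloop
endfacet
facet normal 0.247 -0.927 0.284
outer loop
vertex -1.971 -1.285 3.67
vertex -3.827 -1.497 4.591
vertex -2.766 -1.661 3.134
endloop
endfacet
facet normal -0.771 -0.365 -0.521
outer loop
vertex -2.766 -1.661 3.134
vertex -4.089 -0.515 4.29
vertex -3.027 -0.679 2.833
endloop
endfacet
facet normal 0.586 -0.091 -0.805
outer loop
vertex -3.027 -0.679 2.833
vertex -1.971 -1.285 3.67
vertex -2.766 -1.661 3.134
endloop
endfacet
facet normal -0.586 0.091 0.805
outer loop
vertex -3.827 -1.497 4.591
vertex -3.294 -0.139 4.826
vertex -4.089 -0.515 4.29
endloop
endfacet
facet normal 0.247 -0.926 0.284
outer loop
vertex -3.033 -1.121 5.127
vertex -3.827 -1.497 4.591
vertex -1.971 -1.285 3.67
endloop
endfacet
facet normal -0.586 0.091 0.805
outer loop
vertex -3.033 -1.121 5.127
vertex -3.294 -0.139 4.826
vertex -3.827 -1.497 4.591
endloop
endfacet
facet normal -0.247 0.927 -0.284
outer loop
vertex -4.089 -0.515 4.29
vertex -3.294 -0.139 4.826
vertex -3.027 -0.679 2.833
endloop
endfacet
facet normal 0.586 -0.090 -0.805
outer loop
vertex -2.233 -0.303 3.369
vertex -1.971 -1.285 3.67
vertex -3.027 -0.679 2.833
endloop
endfacet
facet normal -0.247 0.926 -0.284
outer loop
vertex -3.027 -0.679 2.833
vertex -3.294 -0.139 4.826
vertex -2.233 -0.303 3.369
endloop
endfacet
facet normal 0.771 0.365 0.521
outer loop
vertex -2.233 -0.303 3.369
vertex -3.033 -1.121 5.127
vertex -1.971 -1.285 3.67
endloop
endfacet
facet normal 0.772 0.365 0.521
outer loop
vertex -3.294 -0.139 4.826
vertex -3.033 -1.121 5.127
vertex -2.233 -0.303 3.369
endloop
endfacet
facet normal 0.312 -0.028 0.950
outer loop
vertex -3.199 -0.731 0.356
vertex -3.564 -1.925 0.441
vertex -2.402 -1.651 0.067
endloop
endfacet
facet normal 0.703 0.431 0.566
outer loop
vertex -3.199 -0.731 0.356
vertex -2.402 -1.651 0.067
vertex -2.457 -0.624 -0.646
endloop
endfacet
facet normal 0.261 0.920 0.291
outer loop
vertex -3.199 -0.731 0.356
vertex -2.457 -0.624 -0.646
vertex -3.653 -0.264 -0.713
endloop
endfacet
facet normal -0.402 0.764 0.505
outer loop
vertex -3.199 -0.731 0.356
vertex -3.653 -0.264 -0.713
vertex -4.337 -1.068 -0.041
endloop
endfacet
facet normal -0.371 0.178 0.911
outer loop
vertex -3.199 -0.731 0.356
vertex -4.337 -1.068 -0.041
vertex -3.564 -1.925 0.441
endloop
endfacet
facet normal 0.997 0.071 0.025
outer loop
vertex -2.457 -0.624 -0.646
vertex -2.402 -1.651 0.067
vertex -2.363 -1.752 -1.179
endloop
endfacet
facet normal 0.366 -0.670 0.646
outer loop
vertex -2.402 -1.651 0.067
vertex -3.564 -1.925 0.441
vertex -3.047 -2.556 -0.507
endloop
endfacet
facet normal -0.738 -0.337 0.584
outer loop
vertex -3.564 -1.925 0.441
vertex -4.337 -1.068 -0.041
vertex -4.243 -2.196 -0.574
endloop
endfacet
facet normal -0.789 0.610 -0.074
outer loop
vertex -4.337 -1.068 -0.041
vertex -3.653 -0.264 -0.713
vertex -4.298 -1.169 -1.287
endloop
endfacet
facet normal 0.283 0.862 -0.420
outer loop
vertex -3.653 -0.264 -0.713
vertex -2.457 -0.624 -0.646
vertex -3.136 -0.895 -1.661
endloop
endfacet
facet normal 0.402 -0.764 -0.505
outer loop
vertex -3.501 -2.089 -1.576
vertex -2.363 -1.752 -1.179
vertex -3.047 -2.556 -0.507
endloop
endfacet
facet normal -0.261 -0.920 -0.291
outer loop
vertex -3.501 -2.089 -1.576
vertex -3.047 -2.556 -0.507
vertex -4.243 -2.196 -0.574
endloop
endfacet
facet normal -0.703 -0.431 -0.566
outer loop
vertex -3.501 -2.089 -1.576
vertex -4.243 -2.196 -0.574
vertex -4.298 -1.169 -1.287
endloop
endfacet
facet normal -0.312 0.028 -0.950
outer loop
vertex -3.501 -2.089 -1.576
vertex -4.298 -1.169 -1.287
vertex -3.136 -0.895 -1.661
endloop
endfacet
facet normal 0.371 -0.178 -0.911
outer loop
vertex -3.501 -2.089 -1.576
vertex -3.136 -0.895 -1.661
vertex -2.363 -1.752 -1.179
endloop
endfacet
facet normal 0.789 -0.610 0.074
outer loop
vertex -3.047 -2.556 -0.507
vertex -2.363 -1.752 -1.179
vertex -2.402 -1.651 0.067
endloop
endfacet
facet normal -0.283 -0.862 0.420
outer loop
vertex -4.243 -2.196 -0.574
vertex -3.047 -2.556 -0.507
vertex -3.564 -1.925 0.441
endloop
endfacet
facet normal -0.997 -0.071 -0.025
outer loop
vertex -4.298 -1.169 -1.287
vertex -4.243 -2.196 -0.574
vertex -4.337 -1.068 -0.041
endloop
endfacet
facet normal -0.366 0.670 -0.646
outer loop
vertex -3.136 -0.895 -1.661
vertex -4.298 -1.169 -1.287
vertex -3.653 -0.264 -0.713
endloop
endfacet
facet normal 0.738 0.337 -0.584
outer loop
vertex -2.363 -1.752 -1.179
vertex -3.136 -0.895 -1.661
vertex -2.457 -0.624 -0.646
endloop
endfacet

endsolid


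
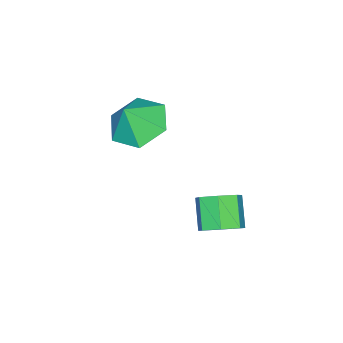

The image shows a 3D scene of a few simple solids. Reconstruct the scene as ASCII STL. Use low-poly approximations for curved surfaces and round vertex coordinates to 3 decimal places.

solid 
facet normal 0.578 0.445 -0.684
outer loop
vertex -0.935 2.804 -2.341
vertex -1.386 2.565 -2.877
vertex -1.419 3.197 -2.494
endloop
endfacet
facet normal 0.313 0.654 0.689
outer loop
vertex -0.935 2.804 -2.341
vertex -1.419 3.197 -2.494
vertex -1.623 2.275 -1.527
endloop
endfacet
facet normal 0.313 0.654 0.689
outer loop
vertex -1.623 2.275 -1.527
vertex -1.419 3.197 -2.494
vertex -2.107 2.668 -1.68
endloop
endfacet
facet normal -0.577 -0.444 0.685
outer loop
vertex -1.623 2.275 -1.527
vertex -2.107 2.668 -1.68
vertex -2.074 2.035 -2.063
endloop
endfacet
facet normal 0.578 0.445 -0.684
outer loop
vertex -1.419 3.197 -2.494
vertex -1.386 2.565 -2.877
vertex -1.878 3.114 -2.936
endloop
endfacet
facet normal -0.394 0.886 0.243
outer loop
vertex -1.419 3.197 -2.494
vertex -1.878 3.114 -2.936
vertex -2.107 2.668 -1.68
endloop
endfacet
facet normal -0.394 0.886 0.243
outer loop
vertex -2.107 2.668 -1.68
vertex -1.878 3.114 -2.936
vertex -2.566 2.585 -2.122
endloop
endfacet
facet normal -0.579 -0.444 0.684
outer loop
vertex -2.107 2.668 -1.68
vertex -2.566 2.585 -2.122
vertex -2.074 2.035 -2.063
endloop
endfacet
facet normal 0.577 0.444 -0.685
outer loop
vertex -1.878 3.114 -2.936
vertex -1.386 2.565 -2.877
vertex -1.967 2.617 -3.333
endloop
endfacet
facet normal -0.804 0.452 -0.386
outer loop
vertex -1.878 3.114 -2.936
vertex -1.967 2.617 -3.333
vertex -2.566 2.585 -2.122
endloop
endfacet
facet normal -0.805 0.451 -0.386
outer loop
vertex -2.566 2.585 -2.122
vertex -1.967 2.617 -3.333
vertex -2.654 2.088 -2.519
endloop
endfacet
facet normal -0.578 -0.444 0.684
outer loop
vertex -2.566 2.585 -2.122
vertex -2.654 2.088 -2.519
vertex -2.074 2.035 -2.063
endloop
endfacet
facet normal 0.577 0.445 -0.685
outer loop
vertex -1.967 2.617 -3.333
vertex -1.386 2.565 -2.877
vertex -1.618 2.081 -3.387
endloop
endfacet
facet normal -0.609 -0.324 -0.724
outer loop
vertex -1.967 2.617 -3.333
vertex -1.618 2.081 -3.387
vertex -2.654 2.088 -2.519
endloop
endfacet
facet normal -0.609 -0.324 -0.724
outer loop
vertex -2.654 2.088 -2.519
vertex -1.618 2.081 -3.387
vertex -2.305 1.552 -2.573
endloop
endfacet
facet normal -0.578 -0.445 0.684
outer loop
vertex -2.654 2.088 -2.519
vertex -2.305 1.552 -2.573
vertex -2.074 2.035 -2.063
endloop
endfacet
facet normal 0.578 0.444 -0.685
outer loop
vertex -1.618 2.081 -3.387
vertex -1.386 2.565 -2.877
vertex -1.095 1.909 -3.057
endloop
endfacet
facet normal 0.045 -0.855 -0.517
outer loop
vertex -1.618 2.081 -3.387
vertex -1.095 1.909 -3.057
vertex -2.305 1.552 -2.573
endloop
endfacet
facet normal 0.045 -0.855 -0.517
outer loop
vertex -2.305 1.552 -2.573
vertex -1.095 1.909 -3.057
vertex -1.782 1.38 -2.243
endloop
endfacet
facet normal -0.578 -0.446 0.684
outer loop
vertex -2.305 1.552 -2.573
vertex -1.782 1.38 -2.243
vertex -2.074 2.035 -2.063
endloop
endfacet
facet normal 0.578 0.444 -0.685
outer loop
vertex -1.095 1.909 -3.057
vertex -1.386 2.565 -2.877
vertex -0.791 2.23 -2.592
endloop
endfacet
facet normal 0.665 -0.743 0.078
outer loop
vertex -1.095 1.909 -3.057
vertex -0.791 2.23 -2.592
vertex -1.782 1.38 -2.243
endloop
endfacet
facet normal 0.665 -0.743 0.079
outer loop
vertex -1.782 1.38 -2.243
vertex -0.791 2.23 -2.592
vertex -1.479 1.701 -1.777
endloop
endfacet
facet normal -0.579 -0.446 0.683
outer loop
vertex -1.782 1.38 -2.243
vertex -1.479 1.701 -1.777
vertex -2.074 2.035 -2.063
endloop
endfacet
facet normal 0.578 0.444 -0.684
outer loop
vertex -0.791 2.23 -2.592
vertex -1.386 2.565 -2.877
vertex -0.935 2.804 -2.341
endloop
endfacet
facet normal 0.785 -0.072 0.616
outer loop
vertex -0.791 2.23 -2.592
vertex -0.935 2.804 -2.341
vertex -1.479 1.701 -1.777
endloop
endfacet
facet normal 0.784 -0.072 0.616
outer loop
vertex -1.479 1.701 -1.777
vertex -0.935 2.804 -2.341
vertex -1.623 2.275 -1.527
endloop
endfacet
facet normal -0.578 -0.443 0.685
outer loop
vertex -1.479 1.701 -1.777
vertex -1.623 2.275 -1.527
vertex -2.074 2.035 -2.063
endloop
endfacet
facet normal -0.477 0.148 -0.867
outer loop
vertex -1.382 -1.408 -0.425
vertex -2.166 -0.934 0.087
vertex -1.353 -0.371 -0.264
endloop
endfacet
facet normal 0.986 -0.053 0.161
outer loop
vertex -1.382 -1.408 -0.425
vertex -1.353 -0.371 -0.264
vertex -1.614 -1.106 1.093
endloop
endfacet
facet normal -0.477 0.149 -0.866
outer loop
vertex -1.353 -0.371 -0.264
vertex -2.166 -0.934 0.087
vertex -2.137 0.103 0.249
endloop
endfacet
facet normal 0.659 0.601 0.452
outer loop
vertex -1.353 -0.371 -0.264
vertex -2.137 0.103 0.249
vertex -1.614 -1.106 1.093
endloop
endfacet
facet normal -0.476 0.149 -0.867
outer loop
vertex -2.137 0.103 0.249
vertex -2.166 -0.934 0.087
vertex -2.951 -0.46 0.6
endloop
endfacet
facet normal -0.033 0.563 0.826
outer loop
vertex -2.137 0.103 0.249
vertex -2.951 -0.46 0.6
vertex -1.614 -1.106 1.093
endloop
endfacet
facet normal -0.477 0.148 -0.866
outer loop
vertex -2.951 -0.46 0.6
vertex -2.166 -0.934 0.087
vertex -2.98 -1.497 0.439
endloop
endfacet
facet normal -0.398 -0.130 0.908
outer loop
vertex -2.951 -0.46 0.6
vertex -2.98 -1.497 0.439
vertex -1.614 -1.106 1.093
endloop
endfacet
facet normal -0.477 0.148 -0.866
outer loop
vertex -2.98 -1.497 0.439
vertex -2.166 -0.934 0.087
vertex -2.196 -1.971 -0.074
endloop
endfacet
facet normal -0.071 -0.784 0.617
outer loop
vertex -2.98 -1.497 0.439
vertex -2.196 -1.971 -0.074
vertex -1.614 -1.106 1.093
endloop
endfacet
facet normal -0.476 0.148 -0.867
outer loop
vertex -2.196 -1.971 -0.074
vertex -2.166 -0.934 0.087
vertex -1.382 -1.408 -0.425
endloop
endfacet
facet normal 0.621 -0.746 0.243
outer loop
vertex -2.196 -1.971 -0.074
vertex -1.382 -1.408 -0.425
vertex -1.614 -1.106 1.093
endloop
endfacet

endsolid


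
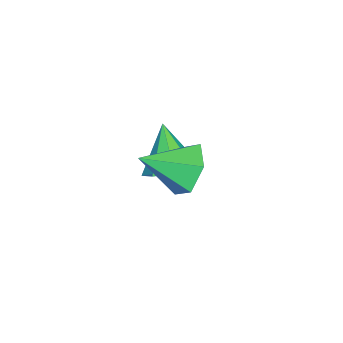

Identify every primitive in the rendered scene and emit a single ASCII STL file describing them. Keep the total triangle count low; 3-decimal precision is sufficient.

solid 
facet normal -0.441 0.768 -0.464
outer loop
vertex 0.384 2.316 2.844
vertex -0.019 1.696 2.201
vertex -0.494 1.923 3.028
endloop
endfacet
facet normal 0.166 0.088 0.982
outer loop
vertex 0.384 2.316 2.844
vertex -0.494 1.923 3.028
vertex 0.699 0.444 2.959
endloop
endfacet
facet normal -0.441 0.768 -0.464
outer loop
vertex -0.494 1.923 3.028
vertex -0.019 1.696 2.201
vertex -0.898 1.303 2.385
endloop
endfacet
facet normal -0.504 -0.441 0.742
outer loop
vertex -0.494 1.923 3.028
vertex -0.898 1.303 2.385
vertex 0.699 0.444 2.959
endloop
endfacet
facet normal -0.441 0.768 -0.465
outer loop
vertex -0.898 1.303 2.385
vertex -0.019 1.696 2.201
vertex -0.423 1.076 1.559
endloop
endfacet
facet normal -0.466 -0.884 -0.025
outer loop
vertex -0.898 1.303 2.385
vertex -0.423 1.076 1.559
vertex 0.699 0.444 2.959
endloop
endfacet
facet normal -0.441 0.768 -0.465
outer loop
vertex -0.423 1.076 1.559
vertex -0.019 1.696 2.201
vertex 0.456 1.469 1.375
endloop
endfacet
facet normal 0.241 -0.798 -0.553
outer loop
vertex -0.423 1.076 1.559
vertex 0.456 1.469 1.375
vertex 0.699 0.444 2.959
endloop
endfacet
facet normal -0.441 0.768 -0.465
outer loop
vertex 0.456 1.469 1.375
vertex -0.019 1.696 2.201
vertex 0.86 2.089 2.017
endloop
endfacet
facet normal 0.911 -0.269 -0.314
outer loop
vertex 0.456 1.469 1.375
vertex 0.86 2.089 2.017
vertex 0.699 0.444 2.959
endloop
endfacet
facet normal -0.441 0.768 -0.464
outer loop
vertex 0.86 2.089 2.017
vertex -0.019 1.696 2.201
vertex 0.384 2.316 2.844
endloop
endfacet
facet normal 0.873 0.175 0.455
outer loop
vertex 0.86 2.089 2.017
vertex 0.384 2.316 2.844
vertex 0.699 0.444 2.959
endloop
endfacet
facet normal 0.483 0.340 -0.807
outer loop
vertex -2.589 0.422 -0.6
vertex -3.297 0.081 -1.168
vertex -3.128 0.92 -0.713
endloop
endfacet
facet normal 0.227 0.442 0.868
outer loop
vertex -2.589 0.422 -0.6
vertex -3.128 0.92 -0.713
vertex -4.183 -0.541 0.308
endloop
endfacet
facet normal 0.484 0.340 -0.806
outer loop
vertex -3.128 0.92 -0.713
vertex -3.297 0.081 -1.168
vertex -3.766 0.927 -1.093
endloop
endfacet
facet normal -0.362 0.695 0.621
outer loop
vertex -3.128 0.92 -0.713
vertex -3.766 0.927 -1.093
vertex -4.183 -0.541 0.308
endloop
endfacet
facet normal 0.484 0.340 -0.806
outer loop
vertex -3.766 0.927 -1.093
vertex -3.297 0.081 -1.168
vertex -4.129 0.438 -1.517
endloop
endfacet
facet normal -0.864 0.453 0.218
outer loop
vertex -3.766 0.927 -1.093
vertex -4.129 0.438 -1.517
vertex -4.183 -0.541 0.308
endloop
endfacet
facet normal 0.484 0.339 -0.807
outer loop
vertex -4.129 0.438 -1.517
vertex -3.297 0.081 -1.168
vertex -4.005 -0.261 -1.736
endloop
endfacet
facet normal -0.984 -0.142 -0.105
outer loop
vertex -4.129 0.438 -1.517
vertex -4.005 -0.261 -1.736
vertex -4.183 -0.541 0.308
endloop
endfacet
facet normal 0.484 0.339 -0.807
outer loop
vertex -4.005 -0.261 -1.736
vertex -3.297 0.081 -1.168
vertex -3.467 -0.759 -1.623
endloop
endfacet
facet normal -0.653 -0.741 -0.158
outer loop
vertex -4.005 -0.261 -1.736
vertex -3.467 -0.759 -1.623
vertex -4.183 -0.541 0.308
endloop
endfacet
facet normal 0.484 0.339 -0.807
outer loop
vertex -3.467 -0.759 -1.623
vertex -3.297 0.081 -1.168
vertex -2.829 -0.766 -1.243
endloop
endfacet
facet normal -0.064 -0.994 0.089
outer loop
vertex -3.467 -0.759 -1.623
vertex -2.829 -0.766 -1.243
vertex -4.183 -0.541 0.308
endloop
endfacet
facet normal 0.484 0.339 -0.806
outer loop
vertex -2.829 -0.766 -1.243
vertex -3.297 0.081 -1.168
vertex -2.466 -0.276 -0.819
endloop
endfacet
facet normal 0.439 -0.751 0.492
outer loop
vertex -2.829 -0.766 -1.243
vertex -2.466 -0.276 -0.819
vertex -4.183 -0.541 0.308
endloop
endfacet
facet normal 0.484 0.338 -0.807
outer loop
vertex -2.466 -0.276 -0.819
vertex -3.297 0.081 -1.168
vertex -2.589 0.422 -0.6
endloop
endfacet
facet normal 0.559 -0.157 0.814
outer loop
vertex -2.466 -0.276 -0.819
vertex -2.589 0.422 -0.6
vertex -4.183 -0.541 0.308
endloop
endfacet

endsolid


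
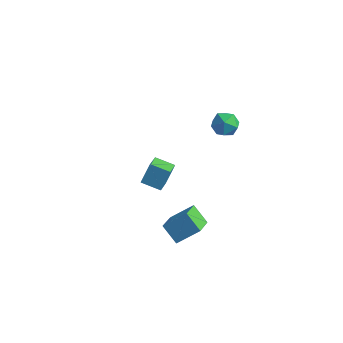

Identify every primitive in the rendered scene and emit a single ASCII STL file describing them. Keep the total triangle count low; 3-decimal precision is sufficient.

solid 
facet normal -0.845 0.427 0.323
outer loop
vertex 2.532 0.375 2.906
vertex 2.109 -0.233 2.604
vertex 2.379 -0.268 3.356
endloop
endfacet
facet normal -0.296 0.594 0.748
outer loop
vertex 2.532 0.375 2.906
vertex 2.379 -0.268 3.356
vertex 3.103 0.07 3.374
endloop
endfacet
facet normal 0.203 0.915 0.349
outer loop
vertex 2.532 0.375 2.906
vertex 3.103 0.07 3.374
vertex 3.281 0.313 2.634
endloop
endfacet
facet normal -0.039 0.946 -0.322
outer loop
vertex 2.532 0.375 2.906
vertex 3.281 0.313 2.634
vertex 2.666 0.126 2.158
endloop
endfacet
facet normal -0.686 0.645 -0.338
outer loop
vertex 2.532 0.375 2.906
vertex 2.666 0.126 2.158
vertex 2.109 -0.233 2.604
endloop
endfacet
facet normal -0.019 -0.013 1.000
outer loop
vertex 3.103 0.07 3.374
vertex 2.379 -0.268 3.356
vertex 3.034 -0.726 3.362
endloop
endfacet
facet normal -0.907 -0.284 0.312
outer loop
vertex 2.379 -0.268 3.356
vertex 2.109 -0.233 2.604
vertex 2.419 -0.913 2.886
endloop
endfacet
facet normal -0.650 0.068 -0.757
outer loop
vertex 2.109 -0.233 2.604
vertex 2.666 0.126 2.158
vertex 2.597 -0.67 2.146
endloop
endfacet
facet normal 0.396 0.557 -0.730
outer loop
vertex 2.666 0.126 2.158
vertex 3.281 0.313 2.634
vertex 3.321 -0.332 2.164
endloop
endfacet
facet normal 0.786 0.506 0.355
outer loop
vertex 3.281 0.313 2.634
vertex 3.103 0.07 3.374
vertex 3.591 -0.367 2.916
endloop
endfacet
facet normal 0.039 -0.946 0.322
outer loop
vertex 3.168 -0.975 2.614
vertex 3.034 -0.726 3.362
vertex 2.419 -0.913 2.886
endloop
endfacet
facet normal -0.203 -0.915 -0.349
outer loop
vertex 3.168 -0.975 2.614
vertex 2.419 -0.913 2.886
vertex 2.597 -0.67 2.146
endloop
endfacet
facet normal 0.296 -0.594 -0.748
outer loop
vertex 3.168 -0.975 2.614
vertex 2.597 -0.67 2.146
vertex 3.321 -0.332 2.164
endloop
endfacet
facet normal 0.845 -0.427 -0.323
outer loop
vertex 3.168 -0.975 2.614
vertex 3.321 -0.332 2.164
vertex 3.591 -0.367 2.916
endloop
endfacet
facet normal 0.686 -0.645 0.338
outer loop
vertex 3.168 -0.975 2.614
vertex 3.591 -0.367 2.916
vertex 3.034 -0.726 3.362
endloop
endfacet
facet normal -0.396 -0.557 0.730
outer loop
vertex 2.419 -0.913 2.886
vertex 3.034 -0.726 3.362
vertex 2.379 -0.268 3.356
endloop
endfacet
facet normal -0.786 -0.506 -0.355
outer loop
vertex 2.597 -0.67 2.146
vertex 2.419 -0.913 2.886
vertex 2.109 -0.233 2.604
endloop
endfacet
facet normal 0.019 0.013 -1.000
outer loop
vertex 3.321 -0.332 2.164
vertex 2.597 -0.67 2.146
vertex 2.666 0.126 2.158
endloop
endfacet
facet normal 0.907 0.284 -0.312
outer loop
vertex 3.591 -0.367 2.916
vertex 3.321 -0.332 2.164
vertex 3.281 0.313 2.634
endloop
endfacet
facet normal 0.650 -0.068 0.757
outer loop
vertex 3.034 -0.726 3.362
vertex 3.591 -0.367 2.916
vertex 3.103 0.07 3.374
endloop
endfacet
facet normal -0.944 -0.205 0.260
outer loop
vertex -1.383 -0.521 -2.655
vertex -1.813 0.629 -3.308
vertex -1.533 -1.18 -3.718
endloop
endfacet
facet normal 0.309 -0.827 0.469
outer loop
vertex -0.467 -0.949 -4.012
vertex -1.383 -0.521 -2.655
vertex -1.533 -1.18 -3.718
endloop
endfacet
facet normal -0.943 -0.205 0.261
outer loop
vertex -1.533 -1.18 -3.718
vertex -1.813 0.629 -3.308
vertex -1.963 -0.031 -4.37
endloop
endfacet
facet normal -0.119 -0.523 -0.844
outer loop
vertex -1.963 -0.031 -4.37
vertex -0.467 -0.949 -4.012
vertex -1.533 -1.18 -3.718
endloop
endfacet
facet normal 0.119 0.524 0.844
outer loop
vertex -1.383 -0.521 -2.655
vertex -0.747 0.86 -3.602
vertex -1.813 0.629 -3.308
endloop
endfacet
facet normal 0.310 -0.827 0.470
outer loop
vertex -0.317 -0.289 -2.95
vertex -1.383 -0.521 -2.655
vertex -0.467 -0.949 -4.012
endloop
endfacet
facet normal 0.120 0.523 0.844
outer loop
vertex -0.317 -0.289 -2.95
vertex -0.747 0.86 -3.602
vertex -1.383 -0.521 -2.655
endloop
endfacet
facet normal -0.309 0.827 -0.470
outer loop
vertex -1.813 0.629 -3.308
vertex -0.747 0.86 -3.602
vertex -1.963 -0.031 -4.37
endloop
endfacet
facet normal -0.119 -0.524 -0.844
outer loop
vertex -0.897 0.201 -4.665
vertex -0.467 -0.949 -4.012
vertex -1.963 -0.031 -4.37
endloop
endfacet
facet normal -0.310 0.827 -0.469
outer loop
vertex -1.963 -0.031 -4.37
vertex -0.747 0.86 -3.602
vertex -0.897 0.201 -4.665
endloop
endfacet
facet normal 0.943 0.205 -0.261
outer loop
vertex -0.897 0.201 -4.665
vertex -0.317 -0.289 -2.95
vertex -0.467 -0.949 -4.012
endloop
endfacet
facet normal 0.943 0.205 -0.260
outer loop
vertex -0.747 0.86 -3.602
vertex -0.317 -0.289 -2.95
vertex -0.897 0.201 -4.665
endloop
endfacet
facet normal -0.748 0.148 0.647
outer loop
vertex 2.325 -2.994 -2.514
vertex 1.933 -1.664 -3.272
vertex 1.421 -3.757 -3.386
endloop
endfacet
facet normal 0.248 -0.842 0.480
outer loop
vertex 2.327 -3.936 -4.168
vertex 2.325 -2.994 -2.514
vertex 1.421 -3.757 -3.386
endloop
endfacet
facet normal -0.749 0.148 0.646
outer loop
vertex 1.421 -3.757 -3.386
vertex 1.933 -1.664 -3.272
vertex 1.029 -2.428 -4.144
endloop
endfacet
facet normal -0.615 -0.520 -0.593
outer loop
vertex 1.029 -2.428 -4.144
vertex 2.327 -3.936 -4.168
vertex 1.421 -3.757 -3.386
endloop
endfacet
facet normal 0.615 0.519 0.593
outer loop
vertex 2.325 -2.994 -2.514
vertex 2.839 -1.843 -4.054
vertex 1.933 -1.664 -3.272
endloop
endfacet
facet normal 0.249 -0.842 0.480
outer loop
vertex 3.231 -3.172 -3.296
vertex 2.325 -2.994 -2.514
vertex 2.327 -3.936 -4.168
endloop
endfacet
facet normal 0.614 0.520 0.594
outer loop
vertex 3.231 -3.172 -3.296
vertex 2.839 -1.843 -4.054
vertex 2.325 -2.994 -2.514
endloop
endfacet
facet normal -0.248 0.841 -0.480
outer loop
vertex 1.933 -1.664 -3.272
vertex 2.839 -1.843 -4.054
vertex 1.029 -2.428 -4.144
endloop
endfacet
facet normal -0.615 -0.519 -0.594
outer loop
vertex 1.935 -2.606 -4.926
vertex 2.327 -3.936 -4.168
vertex 1.029 -2.428 -4.144
endloop
endfacet
facet normal -0.248 0.842 -0.479
outer loop
vertex 1.029 -2.428 -4.144
vertex 2.839 -1.843 -4.054
vertex 1.935 -2.606 -4.926
endloop
endfacet
facet normal 0.748 -0.148 -0.646
outer loop
vertex 1.935 -2.606 -4.926
vertex 3.231 -3.172 -3.296
vertex 2.327 -3.936 -4.168
endloop
endfacet
facet normal 0.748 -0.148 -0.646
outer loop
vertex 2.839 -1.843 -4.054
vertex 3.231 -3.172 -3.296
vertex 1.935 -2.606 -4.926
endloop
endfacet

endsolid


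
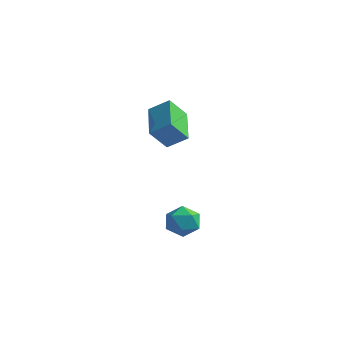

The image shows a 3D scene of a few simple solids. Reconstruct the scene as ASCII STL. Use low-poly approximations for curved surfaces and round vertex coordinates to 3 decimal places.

solid 
facet normal -0.143 0.810 0.569
outer loop
vertex 0.877 0.322 -3.66
vertex 1.186 -0.187 -2.858
vertex 1.845 0.319 -3.413
endloop
endfacet
facet normal 0.028 0.995 -0.098
outer loop
vertex 0.877 0.322 -3.66
vertex 1.845 0.319 -3.413
vertex 1.574 0.232 -4.37
endloop
endfacet
facet normal -0.456 0.710 -0.537
outer loop
vertex 0.877 0.322 -3.66
vertex 1.574 0.232 -4.37
vertex 0.747 -0.327 -4.407
endloop
endfacet
facet normal -0.927 0.348 -0.141
outer loop
vertex 0.877 0.322 -3.66
vertex 0.747 -0.327 -4.407
vertex 0.507 -0.587 -3.473
endloop
endfacet
facet normal -0.733 0.410 0.543
outer loop
vertex 0.877 0.322 -3.66
vertex 0.507 -0.587 -3.473
vertex 1.186 -0.187 -2.858
endloop
endfacet
facet normal 0.663 0.705 -0.252
outer loop
vertex 1.574 0.232 -4.37
vertex 1.845 0.319 -3.413
vertex 2.313 -0.333 -4.007
endloop
endfacet
facet normal 0.386 0.405 0.828
outer loop
vertex 1.845 0.319 -3.413
vertex 1.186 -0.187 -2.858
vertex 2.073 -0.593 -3.073
endloop
endfacet
facet normal -0.570 -0.241 0.786
outer loop
vertex 1.186 -0.187 -2.858
vertex 0.507 -0.587 -3.473
vertex 1.246 -1.152 -3.11
endloop
endfacet
facet normal -0.883 -0.341 -0.322
outer loop
vertex 0.507 -0.587 -3.473
vertex 0.747 -0.327 -4.407
vertex 0.975 -1.239 -4.067
endloop
endfacet
facet normal -0.122 0.244 -0.962
outer loop
vertex 0.747 -0.327 -4.407
vertex 1.574 0.232 -4.37
vertex 1.634 -0.733 -4.622
endloop
endfacet
facet normal 0.927 -0.348 0.141
outer loop
vertex 1.943 -1.242 -3.82
vertex 2.313 -0.333 -4.007
vertex 2.073 -0.593 -3.073
endloop
endfacet
facet normal 0.456 -0.710 0.537
outer loop
vertex 1.943 -1.242 -3.82
vertex 2.073 -0.593 -3.073
vertex 1.246 -1.152 -3.11
endloop
endfacet
facet normal -0.028 -0.995 0.098
outer loop
vertex 1.943 -1.242 -3.82
vertex 1.246 -1.152 -3.11
vertex 0.975 -1.239 -4.067
endloop
endfacet
facet normal 0.143 -0.810 -0.569
outer loop
vertex 1.943 -1.242 -3.82
vertex 0.975 -1.239 -4.067
vertex 1.634 -0.733 -4.622
endloop
endfacet
facet normal 0.733 -0.410 -0.543
outer loop
vertex 1.943 -1.242 -3.82
vertex 1.634 -0.733 -4.622
vertex 2.313 -0.333 -4.007
endloop
endfacet
facet normal 0.883 0.341 0.322
outer loop
vertex 2.073 -0.593 -3.073
vertex 2.313 -0.333 -4.007
vertex 1.845 0.319 -3.413
endloop
endfacet
facet normal 0.122 -0.244 0.962
outer loop
vertex 1.246 -1.152 -3.11
vertex 2.073 -0.593 -3.073
vertex 1.186 -0.187 -2.858
endloop
endfacet
facet normal -0.663 -0.705 0.252
outer loop
vertex 0.975 -1.239 -4.067
vertex 1.246 -1.152 -3.11
vertex 0.507 -0.587 -3.473
endloop
endfacet
facet normal -0.386 -0.405 -0.828
outer loop
vertex 1.634 -0.733 -4.622
vertex 0.975 -1.239 -4.067
vertex 0.747 -0.327 -4.407
endloop
endfacet
facet normal 0.570 0.241 -0.786
outer loop
vertex 2.313 -0.333 -4.007
vertex 1.634 -0.733 -4.622
vertex 1.574 0.232 -4.37
endloop
endfacet
facet normal -0.748 -0.362 -0.556
outer loop
vertex -0.061 -1.19 2.143
vertex -1.366 0.438 2.84
vertex 0.376 -0.357 1.014
endloop
endfacet
facet normal 0.593 -0.740 -0.317
outer loop
vertex 1.326 0.102 1.72
vertex -0.061 -1.19 2.143
vertex 0.376 -0.357 1.014
endloop
endfacet
facet normal -0.748 -0.362 -0.556
outer loop
vertex 0.376 -0.357 1.014
vertex -1.366 0.438 2.84
vertex -0.929 1.271 1.71
endloop
endfacet
facet normal 0.297 0.567 -0.768
outer loop
vertex -0.929 1.271 1.71
vertex 1.326 0.102 1.72
vertex 0.376 -0.357 1.014
endloop
endfacet
facet normal -0.297 -0.567 0.768
outer loop
vertex -0.061 -1.19 2.143
vertex -0.416 0.897 3.546
vertex -1.366 0.438 2.84
endloop
endfacet
facet normal 0.593 -0.740 -0.316
outer loop
vertex 0.889 -0.731 2.85
vertex -0.061 -1.19 2.143
vertex 1.326 0.102 1.72
endloop
endfacet
facet normal -0.298 -0.567 0.768
outer loop
vertex 0.889 -0.731 2.85
vertex -0.416 0.897 3.546
vertex -0.061 -1.19 2.143
endloop
endfacet
facet normal -0.593 0.740 0.317
outer loop
vertex -1.366 0.438 2.84
vertex -0.416 0.897 3.546
vertex -0.929 1.271 1.71
endloop
endfacet
facet normal 0.297 0.567 -0.768
outer loop
vertex 0.021 1.73 2.417
vertex 1.326 0.102 1.72
vertex -0.929 1.271 1.71
endloop
endfacet
facet normal -0.593 0.740 0.317
outer loop
vertex -0.929 1.271 1.71
vertex -0.416 0.897 3.546
vertex 0.021 1.73 2.417
endloop
endfacet
facet normal 0.748 0.362 0.556
outer loop
vertex 0.021 1.73 2.417
vertex 0.889 -0.731 2.85
vertex 1.326 0.102 1.72
endloop
endfacet
facet normal 0.748 0.362 0.556
outer loop
vertex -0.416 0.897 3.546
vertex 0.889 -0.731 2.85
vertex 0.021 1.73 2.417
endloop
endfacet

endsolid


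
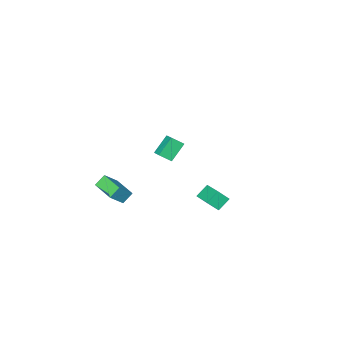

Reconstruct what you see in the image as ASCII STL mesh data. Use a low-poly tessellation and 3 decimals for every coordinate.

solid 
facet normal -0.582 0.403 -0.707
outer loop
vertex -4.713 -1.43 -4.115
vertex -4.302 0.108 -3.577
vertex -3.953 -1.417 -4.733
endloop
endfacet
facet normal -0.245 -0.915 -0.321
outer loop
vertex -3.418 -1.788 -4.083
vertex -4.713 -1.43 -4.115
vertex -3.953 -1.417 -4.733
endloop
endfacet
facet normal -0.582 0.403 -0.707
outer loop
vertex -3.953 -1.417 -4.733
vertex -4.302 0.108 -3.577
vertex -3.542 0.12 -4.196
endloop
endfacet
facet normal 0.776 0.013 -0.631
outer loop
vertex -3.542 0.12 -4.196
vertex -3.418 -1.788 -4.083
vertex -3.953 -1.417 -4.733
endloop
endfacet
facet normal -0.776 -0.013 0.631
outer loop
vertex -4.713 -1.43 -4.115
vertex -3.767 -0.263 -2.927
vertex -4.302 0.108 -3.577
endloop
endfacet
facet normal -0.245 -0.916 -0.319
outer loop
vertex -4.178 -1.8 -3.464
vertex -4.713 -1.43 -4.115
vertex -3.418 -1.788 -4.083
endloop
endfacet
facet normal -0.776 -0.013 0.631
outer loop
vertex -4.178 -1.8 -3.464
vertex -3.767 -0.263 -2.927
vertex -4.713 -1.43 -4.115
endloop
endfacet
facet normal 0.246 0.915 0.320
outer loop
vertex -4.302 0.108 -3.577
vertex -3.767 -0.263 -2.927
vertex -3.542 0.12 -4.196
endloop
endfacet
facet normal 0.776 0.013 -0.630
outer loop
vertex -3.007 -0.25 -3.545
vertex -3.418 -1.788 -4.083
vertex -3.542 0.12 -4.196
endloop
endfacet
facet normal 0.244 0.916 0.320
outer loop
vertex -3.542 0.12 -4.196
vertex -3.767 -0.263 -2.927
vertex -3.007 -0.25 -3.545
endloop
endfacet
facet normal 0.582 -0.403 0.707
outer loop
vertex -3.007 -0.25 -3.545
vertex -4.178 -1.8 -3.464
vertex -3.418 -1.788 -4.083
endloop
endfacet
facet normal 0.582 -0.403 0.707
outer loop
vertex -3.767 -0.263 -2.927
vertex -4.178 -1.8 -3.464
vertex -3.007 -0.25 -3.545
endloop
endfacet
facet normal -0.698 0.077 0.712
outer loop
vertex 1.5 -3.73 -1.352
vertex 1.565 -2.165 -1.457
vertex 0.628 -3.751 -2.205
endloop
endfacet
facet normal -0.041 -0.997 0.066
outer loop
vertex 1.215 -3.815 -2.803
vertex 1.5 -3.73 -1.352
vertex 0.628 -3.751 -2.205
endloop
endfacet
facet normal -0.698 0.077 0.712
outer loop
vertex 0.628 -3.751 -2.205
vertex 1.565 -2.165 -1.457
vertex 0.693 -2.186 -2.31
endloop
endfacet
facet normal -0.714 -0.017 -0.699
outer loop
vertex 0.693 -2.186 -2.31
vertex 1.215 -3.815 -2.803
vertex 0.628 -3.751 -2.205
endloop
endfacet
facet normal 0.714 0.017 0.699
outer loop
vertex 1.5 -3.73 -1.352
vertex 2.152 -2.229 -2.055
vertex 1.565 -2.165 -1.457
endloop
endfacet
facet normal -0.041 -0.997 0.066
outer loop
vertex 2.087 -3.794 -1.95
vertex 1.5 -3.73 -1.352
vertex 1.215 -3.815 -2.803
endloop
endfacet
facet normal 0.714 0.017 0.699
outer loop
vertex 2.087 -3.794 -1.95
vertex 2.152 -2.229 -2.055
vertex 1.5 -3.73 -1.352
endloop
endfacet
facet normal 0.041 0.997 -0.066
outer loop
vertex 1.565 -2.165 -1.457
vertex 2.152 -2.229 -2.055
vertex 0.693 -2.186 -2.31
endloop
endfacet
facet normal -0.714 -0.017 -0.699
outer loop
vertex 1.28 -2.25 -2.908
vertex 1.215 -3.815 -2.803
vertex 0.693 -2.186 -2.31
endloop
endfacet
facet normal 0.041 0.997 -0.066
outer loop
vertex 0.693 -2.186 -2.31
vertex 2.152 -2.229 -2.055
vertex 1.28 -2.25 -2.908
endloop
endfacet
facet normal 0.698 -0.077 -0.712
outer loop
vertex 1.28 -2.25 -2.908
vertex 2.087 -3.794 -1.95
vertex 1.215 -3.815 -2.803
endloop
endfacet
facet normal 0.698 -0.077 -0.712
outer loop
vertex 2.152 -2.229 -2.055
vertex 2.087 -3.794 -1.95
vertex 1.28 -2.25 -2.908
endloop
endfacet
facet normal -0.696 -0.096 0.712
outer loop
vertex 0.818 1.664 4.445
vertex 0.281 2.066 3.974
vertex 0.541 0.85 4.064
endloop
endfacet
facet normal 0.655 -0.492 0.574
outer loop
vertex 1.439 0.974 3.146
vertex 0.818 1.664 4.445
vertex 0.541 0.85 4.064
endloop
endfacet
facet normal -0.695 -0.096 0.712
outer loop
vertex 0.541 0.85 4.064
vertex 0.281 2.066 3.974
vertex 0.004 1.253 3.594
endloop
endfacet
facet normal -0.295 -0.865 -0.405
outer loop
vertex 0.004 1.253 3.594
vertex 1.439 0.974 3.146
vertex 0.541 0.85 4.064
endloop
endfacet
facet normal 0.294 0.866 0.404
outer loop
vertex 0.818 1.664 4.445
vertex 1.179 2.19 3.056
vertex 0.281 2.066 3.974
endloop
endfacet
facet normal 0.655 -0.491 0.574
outer loop
vertex 1.716 1.787 3.526
vertex 0.818 1.664 4.445
vertex 1.439 0.974 3.146
endloop
endfacet
facet normal 0.295 0.865 0.405
outer loop
vertex 1.716 1.787 3.526
vertex 1.179 2.19 3.056
vertex 0.818 1.664 4.445
endloop
endfacet
facet normal -0.655 0.491 -0.574
outer loop
vertex 0.281 2.066 3.974
vertex 1.179 2.19 3.056
vertex 0.004 1.253 3.594
endloop
endfacet
facet normal -0.294 -0.866 -0.404
outer loop
vertex 0.902 1.376 2.675
vertex 1.439 0.974 3.146
vertex 0.004 1.253 3.594
endloop
endfacet
facet normal -0.655 0.492 -0.574
outer loop
vertex 0.004 1.253 3.594
vertex 1.179 2.19 3.056
vertex 0.902 1.376 2.675
endloop
endfacet
facet normal 0.696 0.096 -0.712
outer loop
vertex 0.902 1.376 2.675
vertex 1.716 1.787 3.526
vertex 1.439 0.974 3.146
endloop
endfacet
facet normal 0.696 0.097 -0.712
outer loop
vertex 1.179 2.19 3.056
vertex 1.716 1.787 3.526
vertex 0.902 1.376 2.675
endloop
endfacet

endsolid
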